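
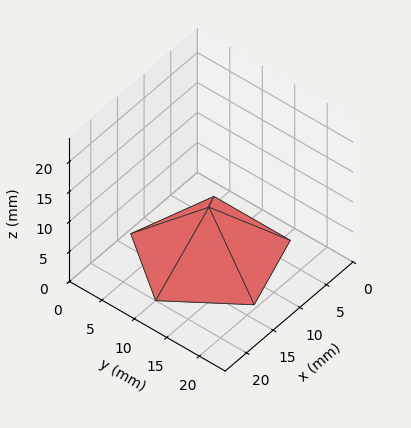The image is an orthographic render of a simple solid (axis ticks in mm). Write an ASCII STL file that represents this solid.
Reading the render: the shape is a regular 5-sided pyramid, base circumscribed radius ≈ 10 mm, apex at z ≈ 8 mm (dimensions read to the nearest mm from the axis ticks). For the STL, each face is triangulated and given an outward normal.

solid part
  facet normal 0.0000 0.0000 -1.0000
    outer loop
      vertex 1.91 15.88 0.00
      vertex 13.09 19.51 0.00
      vertex 20.00 10.00 0.00
    endloop
  endfacet
  facet normal 0.0000 0.0000 -1.0000
    outer loop
      vertex 1.91 4.12 0.00
      vertex 1.91 15.88 0.00
      vertex 20.00 10.00 0.00
    endloop
  endfacet
  facet normal 0.0000 0.0000 -1.0000
    outer loop
      vertex 13.09 0.49 0.00
      vertex 1.91 4.12 0.00
      vertex 20.00 10.00 0.00
    endloop
  endfacet
  facet normal 0.5688 0.4133 0.7110
    outer loop
      vertex 20.00 10.00 0.00
      vertex 13.09 19.51 0.00
      vertex 10.00 10.00 8.00
    endloop
  endfacet
  facet normal -0.2171 0.6687 0.7111
    outer loop
      vertex 13.09 19.51 0.00
      vertex 1.91 15.88 0.00
      vertex 10.00 10.00 8.00
    endloop
  endfacet
  facet normal -0.7031 0.0000 0.7111
    outer loop
      vertex 1.91 15.88 0.00
      vertex 1.91 4.12 0.00
      vertex 10.00 10.00 8.00
    endloop
  endfacet
  facet normal -0.2171 -0.6687 0.7111
    outer loop
      vertex 1.91 4.12 0.00
      vertex 13.09 0.49 0.00
      vertex 10.00 10.00 8.00
    endloop
  endfacet
  facet normal 0.5688 -0.4133 0.7110
    outer loop
      vertex 13.09 0.49 0.00
      vertex 20.00 10.00 0.00
      vertex 10.00 10.00 8.00
    endloop
  endfacet
endsolid part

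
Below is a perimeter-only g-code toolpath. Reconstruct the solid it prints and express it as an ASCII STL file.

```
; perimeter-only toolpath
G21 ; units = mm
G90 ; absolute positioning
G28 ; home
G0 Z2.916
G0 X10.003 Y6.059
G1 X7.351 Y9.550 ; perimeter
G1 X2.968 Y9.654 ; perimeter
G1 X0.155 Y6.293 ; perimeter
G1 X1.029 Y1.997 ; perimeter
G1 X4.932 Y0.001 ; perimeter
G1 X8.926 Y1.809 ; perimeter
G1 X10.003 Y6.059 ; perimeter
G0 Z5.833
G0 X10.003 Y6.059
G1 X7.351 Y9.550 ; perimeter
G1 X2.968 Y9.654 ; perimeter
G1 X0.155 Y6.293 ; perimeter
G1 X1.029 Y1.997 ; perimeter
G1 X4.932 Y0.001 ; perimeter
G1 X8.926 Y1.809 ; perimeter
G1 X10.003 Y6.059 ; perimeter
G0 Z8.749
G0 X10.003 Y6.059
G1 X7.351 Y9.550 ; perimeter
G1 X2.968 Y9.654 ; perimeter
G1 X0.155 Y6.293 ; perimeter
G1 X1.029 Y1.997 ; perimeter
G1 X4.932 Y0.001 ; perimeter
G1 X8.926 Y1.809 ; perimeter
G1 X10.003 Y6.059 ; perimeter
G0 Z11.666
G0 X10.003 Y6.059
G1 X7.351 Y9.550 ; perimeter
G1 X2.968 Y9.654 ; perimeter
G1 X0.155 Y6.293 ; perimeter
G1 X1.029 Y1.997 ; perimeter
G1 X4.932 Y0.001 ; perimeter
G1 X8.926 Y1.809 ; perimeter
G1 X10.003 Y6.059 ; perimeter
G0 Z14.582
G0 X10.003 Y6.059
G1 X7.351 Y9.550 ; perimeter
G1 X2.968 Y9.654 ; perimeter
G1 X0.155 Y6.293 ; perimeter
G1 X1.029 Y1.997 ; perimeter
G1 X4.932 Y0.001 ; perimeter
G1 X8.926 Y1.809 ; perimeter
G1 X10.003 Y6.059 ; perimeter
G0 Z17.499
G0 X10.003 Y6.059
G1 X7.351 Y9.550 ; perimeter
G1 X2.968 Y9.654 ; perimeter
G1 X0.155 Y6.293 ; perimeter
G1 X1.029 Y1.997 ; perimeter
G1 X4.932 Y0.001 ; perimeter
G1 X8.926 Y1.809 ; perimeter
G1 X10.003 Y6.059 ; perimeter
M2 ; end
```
solid part
  facet normal 0.0000 0.0000 -1.0000
    outer loop
      vertex 2.968 9.654 0.000
      vertex 7.351 9.550 0.000
      vertex 10.003 6.059 0.000
    endloop
  endfacet
  facet normal 0.0000 0.0000 -1.0000
    outer loop
      vertex 0.155 6.293 0.000
      vertex 2.968 9.654 0.000
      vertex 10.003 6.059 0.000
    endloop
  endfacet
  facet normal 0.0000 0.0000 -1.0000
    outer loop
      vertex 1.029 1.997 0.000
      vertex 0.155 6.293 0.000
      vertex 10.003 6.059 0.000
    endloop
  endfacet
  facet normal 0.0000 0.0000 -1.0000
    outer loop
      vertex 4.932 0.001 0.000
      vertex 1.029 1.997 0.000
      vertex 10.003 6.059 0.000
    endloop
  endfacet
  facet normal 0.0000 0.0000 -1.0000
    outer loop
      vertex 8.926 1.809 0.000
      vertex 4.932 0.001 0.000
      vertex 10.003 6.059 0.000
    endloop
  endfacet
  facet normal 0.0000 0.0000 1.0000
    outer loop
      vertex 10.003 6.059 17.499
      vertex 7.351 9.550 17.499
      vertex 2.968 9.654 17.499
    endloop
  endfacet
  facet normal 0.0000 0.0000 1.0000
    outer loop
      vertex 10.003 6.059 17.499
      vertex 2.968 9.654 17.499
      vertex 0.155 6.293 17.499
    endloop
  endfacet
  facet normal 0.0000 0.0000 1.0000
    outer loop
      vertex 10.003 6.059 17.499
      vertex 0.155 6.293 17.499
      vertex 1.029 1.997 17.499
    endloop
  endfacet
  facet normal 0.0000 0.0000 1.0000
    outer loop
      vertex 10.003 6.059 17.499
      vertex 1.029 1.997 17.499
      vertex 4.932 0.001 17.499
    endloop
  endfacet
  facet normal 0.0000 0.0000 1.0000
    outer loop
      vertex 10.003 6.059 17.499
      vertex 4.932 0.001 17.499
      vertex 8.926 1.809 17.499
    endloop
  endfacet
  facet normal 0.7963 0.6049 0.0000
    outer loop
      vertex 10.003 6.059 0.000
      vertex 7.351 9.550 0.000
      vertex 7.351 9.550 17.499
    endloop
  endfacet
  facet normal 0.7963 0.6049 0.0000
    outer loop
      vertex 10.003 6.059 0.000
      vertex 7.351 9.550 17.499
      vertex 10.003 6.059 17.499
    endloop
  endfacet
  facet normal 0.0237 0.9997 0.0000
    outer loop
      vertex 7.351 9.550 0.000
      vertex 2.968 9.654 0.000
      vertex 2.968 9.654 17.499
    endloop
  endfacet
  facet normal 0.0237 0.9997 0.0000
    outer loop
      vertex 7.351 9.550 0.000
      vertex 2.968 9.654 17.499
      vertex 7.351 9.550 17.499
    endloop
  endfacet
  facet normal -0.7669 0.6418 0.0000
    outer loop
      vertex 2.968 9.654 0.000
      vertex 0.155 6.293 0.000
      vertex 0.155 6.293 17.499
    endloop
  endfacet
  facet normal -0.7669 0.6418 0.0000
    outer loop
      vertex 2.968 9.654 0.000
      vertex 0.155 6.293 17.499
      vertex 2.968 9.654 17.499
    endloop
  endfacet
  facet normal -0.9799 -0.1994 0.0000
    outer loop
      vertex 0.155 6.293 0.000
      vertex 1.029 1.997 0.000
      vertex 1.029 1.997 17.499
    endloop
  endfacet
  facet normal -0.9799 -0.1994 0.0000
    outer loop
      vertex 0.155 6.293 0.000
      vertex 1.029 1.997 17.499
      vertex 0.155 6.293 17.499
    endloop
  endfacet
  facet normal -0.4553 -0.8903 0.0000
    outer loop
      vertex 1.029 1.997 0.000
      vertex 4.932 0.001 0.000
      vertex 4.932 0.001 17.499
    endloop
  endfacet
  facet normal -0.4553 -0.8903 0.0000
    outer loop
      vertex 1.029 1.997 0.000
      vertex 4.932 0.001 17.499
      vertex 1.029 1.997 17.499
    endloop
  endfacet
  facet normal 0.4124 -0.9110 0.0000
    outer loop
      vertex 4.932 0.001 0.000
      vertex 8.926 1.809 0.000
      vertex 8.926 1.809 17.499
    endloop
  endfacet
  facet normal 0.4124 -0.9110 0.0000
    outer loop
      vertex 4.932 0.001 0.000
      vertex 8.926 1.809 17.499
      vertex 4.932 0.001 17.499
    endloop
  endfacet
  facet normal 0.9694 -0.2456 0.0000
    outer loop
      vertex 8.926 1.809 0.000
      vertex 10.003 6.059 0.000
      vertex 10.003 6.059 17.499
    endloop
  endfacet
  facet normal 0.9694 -0.2456 0.0000
    outer loop
      vertex 8.926 1.809 0.000
      vertex 10.003 6.059 17.499
      vertex 8.926 1.809 17.499
    endloop
  endfacet
endsolid part

The G0 Z moves step by Δz≈2.916 mm. Every layer's G1 loop is the same polygon, so the solid is a straight extrusion of it from z=0 to z≈17.5. Closing with flat bottom and top caps and triangulating gives 24 facets — a regular 7-sided prism (a cylinder approximated with 7 flat sides), circumscribed radius ≈ 5.05 mm, height ≈ 17.5 mm.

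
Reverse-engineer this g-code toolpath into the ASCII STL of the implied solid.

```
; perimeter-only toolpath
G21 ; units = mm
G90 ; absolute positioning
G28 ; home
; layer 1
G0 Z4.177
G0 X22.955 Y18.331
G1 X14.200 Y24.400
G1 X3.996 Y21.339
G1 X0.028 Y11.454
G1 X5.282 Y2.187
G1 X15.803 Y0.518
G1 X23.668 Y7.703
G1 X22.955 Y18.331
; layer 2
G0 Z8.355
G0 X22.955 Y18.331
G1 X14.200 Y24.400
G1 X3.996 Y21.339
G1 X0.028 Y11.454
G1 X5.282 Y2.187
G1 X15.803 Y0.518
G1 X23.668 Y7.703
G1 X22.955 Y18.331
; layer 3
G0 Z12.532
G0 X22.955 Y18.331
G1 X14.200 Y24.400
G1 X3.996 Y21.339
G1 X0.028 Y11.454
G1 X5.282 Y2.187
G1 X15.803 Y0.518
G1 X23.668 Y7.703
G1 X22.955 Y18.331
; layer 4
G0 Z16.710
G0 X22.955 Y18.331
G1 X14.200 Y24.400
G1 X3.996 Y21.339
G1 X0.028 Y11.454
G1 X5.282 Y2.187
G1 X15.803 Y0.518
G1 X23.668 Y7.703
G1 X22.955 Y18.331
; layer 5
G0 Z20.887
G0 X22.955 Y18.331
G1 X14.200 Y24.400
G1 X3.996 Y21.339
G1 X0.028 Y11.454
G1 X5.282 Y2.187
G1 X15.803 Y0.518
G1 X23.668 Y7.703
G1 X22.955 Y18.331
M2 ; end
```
solid part
  facet normal 0.0000 0.0000 -1.0000
    outer loop
      vertex 3.996 21.339 0.000
      vertex 14.200 24.400 0.000
      vertex 22.955 18.331 0.000
    endloop
  endfacet
  facet normal 0.0000 0.0000 -1.0000
    outer loop
      vertex 0.028 11.454 0.000
      vertex 3.996 21.339 0.000
      vertex 22.955 18.331 0.000
    endloop
  endfacet
  facet normal 0.0000 0.0000 -1.0000
    outer loop
      vertex 5.282 2.187 0.000
      vertex 0.028 11.454 0.000
      vertex 22.955 18.331 0.000
    endloop
  endfacet
  facet normal 0.0000 0.0000 -1.0000
    outer loop
      vertex 15.803 0.518 0.000
      vertex 5.282 2.187 0.000
      vertex 22.955 18.331 0.000
    endloop
  endfacet
  facet normal 0.0000 0.0000 -1.0000
    outer loop
      vertex 23.668 7.703 0.000
      vertex 15.803 0.518 0.000
      vertex 22.955 18.331 0.000
    endloop
  endfacet
  facet normal 0.0000 0.0000 1.0000
    outer loop
      vertex 22.955 18.331 20.887
      vertex 14.200 24.400 20.887
      vertex 3.996 21.339 20.887
    endloop
  endfacet
  facet normal 0.0000 0.0000 1.0000
    outer loop
      vertex 22.955 18.331 20.887
      vertex 3.996 21.339 20.887
      vertex 0.028 11.454 20.887
    endloop
  endfacet
  facet normal 0.0000 0.0000 1.0000
    outer loop
      vertex 22.955 18.331 20.887
      vertex 0.028 11.454 20.887
      vertex 5.282 2.187 20.887
    endloop
  endfacet
  facet normal 0.0000 0.0000 1.0000
    outer loop
      vertex 22.955 18.331 20.887
      vertex 5.282 2.187 20.887
      vertex 15.803 0.518 20.887
    endloop
  endfacet
  facet normal 0.0000 0.0000 1.0000
    outer loop
      vertex 22.955 18.331 20.887
      vertex 15.803 0.518 20.887
      vertex 23.668 7.703 20.887
    endloop
  endfacet
  facet normal 0.5697 0.8218 0.0000
    outer loop
      vertex 22.955 18.331 0.000
      vertex 14.200 24.400 0.000
      vertex 14.200 24.400 20.887
    endloop
  endfacet
  facet normal 0.5697 0.8218 0.0000
    outer loop
      vertex 22.955 18.331 0.000
      vertex 14.200 24.400 20.887
      vertex 22.955 18.331 20.887
    endloop
  endfacet
  facet normal -0.2873 0.9578 0.0000
    outer loop
      vertex 14.200 24.400 0.000
      vertex 3.996 21.339 0.000
      vertex 3.996 21.339 20.887
    endloop
  endfacet
  facet normal -0.2873 0.9578 0.0000
    outer loop
      vertex 14.200 24.400 0.000
      vertex 3.996 21.339 20.887
      vertex 14.200 24.400 20.887
    endloop
  endfacet
  facet normal -0.9280 0.3725 0.0000
    outer loop
      vertex 3.996 21.339 0.000
      vertex 0.028 11.454 0.000
      vertex 0.028 11.454 20.887
    endloop
  endfacet
  facet normal -0.9280 0.3725 0.0000
    outer loop
      vertex 3.996 21.339 0.000
      vertex 0.028 11.454 20.887
      vertex 3.996 21.339 20.887
    endloop
  endfacet
  facet normal -0.8699 -0.4932 0.0000
    outer loop
      vertex 0.028 11.454 0.000
      vertex 5.282 2.187 0.000
      vertex 5.282 2.187 20.887
    endloop
  endfacet
  facet normal -0.8699 -0.4932 0.0000
    outer loop
      vertex 0.028 11.454 0.000
      vertex 5.282 2.187 20.887
      vertex 0.028 11.454 20.887
    endloop
  endfacet
  facet normal -0.1567 -0.9877 0.0000
    outer loop
      vertex 5.282 2.187 0.000
      vertex 15.803 0.518 0.000
      vertex 15.803 0.518 20.887
    endloop
  endfacet
  facet normal -0.1567 -0.9877 0.0000
    outer loop
      vertex 5.282 2.187 0.000
      vertex 15.803 0.518 20.887
      vertex 5.282 2.187 20.887
    endloop
  endfacet
  facet normal 0.6745 -0.7383 0.0000
    outer loop
      vertex 15.803 0.518 0.000
      vertex 23.668 7.703 0.000
      vertex 23.668 7.703 20.887
    endloop
  endfacet
  facet normal 0.6745 -0.7383 0.0000
    outer loop
      vertex 15.803 0.518 0.000
      vertex 23.668 7.703 20.887
      vertex 15.803 0.518 20.887
    endloop
  endfacet
  facet normal 0.9978 0.0669 0.0000
    outer loop
      vertex 23.668 7.703 0.000
      vertex 22.955 18.331 0.000
      vertex 22.955 18.331 20.887
    endloop
  endfacet
  facet normal 0.9978 0.0669 0.0000
    outer loop
      vertex 23.668 7.703 0.000
      vertex 22.955 18.331 20.887
      vertex 23.668 7.703 20.887
    endloop
  endfacet
endsolid part

The G0 Z moves step by Δz≈4.177 mm. Every layer's G1 loop is the same polygon, so the solid is a straight extrusion of it from z=0 to z≈20.9. Closing with flat bottom and top caps and triangulating gives 24 facets — a regular 7-sided prism (a cylinder approximated with 7 flat sides), circumscribed radius ≈ 12.3 mm, height ≈ 20.9 mm.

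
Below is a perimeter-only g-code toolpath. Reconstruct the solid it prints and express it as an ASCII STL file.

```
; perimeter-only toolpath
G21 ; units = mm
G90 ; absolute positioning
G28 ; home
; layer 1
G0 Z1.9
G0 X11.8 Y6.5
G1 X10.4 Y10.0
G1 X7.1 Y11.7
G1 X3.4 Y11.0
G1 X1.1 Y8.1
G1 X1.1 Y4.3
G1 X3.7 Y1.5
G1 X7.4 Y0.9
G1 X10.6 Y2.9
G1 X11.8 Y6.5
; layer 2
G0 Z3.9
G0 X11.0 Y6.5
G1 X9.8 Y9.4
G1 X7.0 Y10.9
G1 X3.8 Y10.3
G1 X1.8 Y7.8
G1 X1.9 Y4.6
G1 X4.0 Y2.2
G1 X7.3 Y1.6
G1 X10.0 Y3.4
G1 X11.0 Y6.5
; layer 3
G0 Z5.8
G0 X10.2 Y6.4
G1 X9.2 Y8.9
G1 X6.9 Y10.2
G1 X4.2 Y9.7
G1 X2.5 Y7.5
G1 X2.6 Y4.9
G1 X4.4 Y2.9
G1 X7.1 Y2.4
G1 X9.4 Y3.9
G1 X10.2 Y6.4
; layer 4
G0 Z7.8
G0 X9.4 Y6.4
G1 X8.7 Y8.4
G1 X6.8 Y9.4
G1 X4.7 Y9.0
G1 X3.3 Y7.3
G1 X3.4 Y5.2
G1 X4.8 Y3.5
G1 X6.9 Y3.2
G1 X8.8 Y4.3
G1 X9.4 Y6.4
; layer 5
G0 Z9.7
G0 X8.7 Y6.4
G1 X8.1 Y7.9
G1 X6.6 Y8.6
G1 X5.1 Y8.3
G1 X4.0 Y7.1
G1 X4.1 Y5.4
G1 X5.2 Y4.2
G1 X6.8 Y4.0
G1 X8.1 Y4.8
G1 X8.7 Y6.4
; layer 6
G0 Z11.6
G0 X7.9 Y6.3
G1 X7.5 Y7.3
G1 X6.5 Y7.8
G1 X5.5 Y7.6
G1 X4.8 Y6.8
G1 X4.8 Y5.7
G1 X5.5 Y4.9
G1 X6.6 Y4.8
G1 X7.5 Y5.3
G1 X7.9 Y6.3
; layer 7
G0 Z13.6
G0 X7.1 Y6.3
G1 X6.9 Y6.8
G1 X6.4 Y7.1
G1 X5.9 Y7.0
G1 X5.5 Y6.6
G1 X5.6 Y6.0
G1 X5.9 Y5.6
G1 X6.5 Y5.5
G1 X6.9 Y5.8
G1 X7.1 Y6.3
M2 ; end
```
solid part
  facet normal 0.0000 0.0000 -1.0000
    outer loop
      vertex 7.2 12.5 0.0
      vertex 11.0 10.5 0.0
      vertex 12.6 6.5 0.0
    endloop
  endfacet
  facet normal 0.0000 0.0000 -1.0000
    outer loop
      vertex 3.0 11.7 0.0
      vertex 7.2 12.5 0.0
      vertex 12.6 6.5 0.0
    endloop
  endfacet
  facet normal 0.0000 0.0000 -1.0000
    outer loop
      vertex 0.3 8.3 0.0
      vertex 3.0 11.7 0.0
      vertex 12.6 6.5 0.0
    endloop
  endfacet
  facet normal 0.0000 0.0000 -1.0000
    outer loop
      vertex 0.4 4.0 0.0
      vertex 0.3 8.3 0.0
      vertex 12.6 6.5 0.0
    endloop
  endfacet
  facet normal 0.0000 0.0000 -1.0000
    outer loop
      vertex 3.3 0.8 0.0
      vertex 0.4 4.0 0.0
      vertex 12.6 6.5 0.0
    endloop
  endfacet
  facet normal 0.0000 0.0000 -1.0000
    outer loop
      vertex 7.6 0.1 0.0
      vertex 3.3 0.8 0.0
      vertex 12.6 6.5 0.0
    endloop
  endfacet
  facet normal 0.0000 0.0000 -1.0000
    outer loop
      vertex 11.2 2.4 0.0
      vertex 7.6 0.1 0.0
      vertex 12.6 6.5 0.0
    endloop
  endfacet
  facet normal 0.8673 0.3469 0.3570
    outer loop
      vertex 12.6 6.5 0.0
      vertex 11.0 10.5 0.0
      vertex 6.3 6.3 15.5
    endloop
  endfacet
  facet normal 0.4352 0.8269 0.3560
    outer loop
      vertex 11.0 10.5 0.0
      vertex 7.2 12.5 0.0
      vertex 6.3 6.3 15.5
    endloop
  endfacet
  facet normal -0.1748 0.9176 0.3569
    outer loop
      vertex 7.2 12.5 0.0
      vertex 3.0 11.7 0.0
      vertex 6.3 6.3 15.5
    endloop
  endfacet
  facet normal -0.7312 0.5807 0.3580
    outer loop
      vertex 3.0 11.7 0.0
      vertex 0.3 8.3 0.0
      vertex 6.3 6.3 15.5
    endloop
  endfacet
  facet normal -0.9333 -0.0217 0.3585
    outer loop
      vertex 0.3 8.3 0.0
      vertex 0.4 4.0 0.0
      vertex 6.3 6.3 15.5
    endloop
  endfacet
  facet normal -0.6923 -0.6274 0.3566
    outer loop
      vertex 0.4 4.0 0.0
      vertex 3.3 0.8 0.0
      vertex 6.3 6.3 15.5
    endloop
  endfacet
  facet normal -0.1501 -0.9222 0.3563
    outer loop
      vertex 3.3 0.8 0.0
      vertex 7.6 0.1 0.0
      vertex 6.3 6.3 15.5
    endloop
  endfacet
  facet normal 0.5029 -0.7872 0.3570
    outer loop
      vertex 7.6 0.1 0.0
      vertex 11.2 2.4 0.0
      vertex 6.3 6.3 15.5
    endloop
  endfacet
  facet normal 0.8845 -0.3020 0.3556
    outer loop
      vertex 11.2 2.4 0.0
      vertex 12.6 6.5 0.0
      vertex 6.3 6.3 15.5
    endloop
  endfacet
endsolid part

The G0 Z moves step by Δz≈1.9 mm. The G1 loops shrink linearly with z, so the solid tapers from its base footprint up to z≈15.5. Closing with a flat bottom cap and the tapered top and triangulating gives 16 facets — a regular 9-sided pyramid, base circumscribed radius ≈ 6.3 mm, apex at z ≈ 15.5 mm.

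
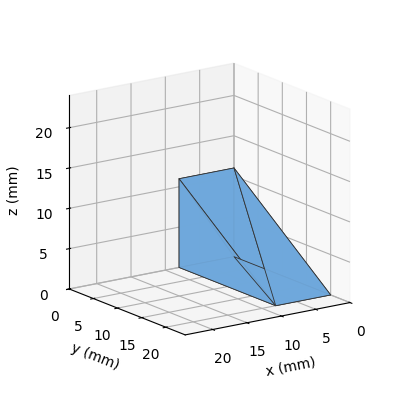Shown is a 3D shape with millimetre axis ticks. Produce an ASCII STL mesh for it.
Reading the render: the shape is a wedge (ramp): 8 × 20 mm base, rising to 11 mm along the y=0 edge and sloping linearly to z=0 at y=20 (dimensions read to the nearest mm from the axis ticks). For the STL, each face is triangulated and given an outward normal.

solid part
  facet normal 0.0000 0.0000 -1.0000
    outer loop
      vertex 8.000 20.000 0.000
      vertex 8.000 0.000 0.000
      vertex 0.000 0.000 0.000
    endloop
  endfacet
  facet normal 0.0000 0.0000 -1.0000
    outer loop
      vertex 0.000 20.000 0.000
      vertex 8.000 20.000 0.000
      vertex 0.000 0.000 0.000
    endloop
  endfacet
  facet normal 0.0000 -1.0000 0.0000
    outer loop
      vertex 0.000 0.000 0.000
      vertex 8.000 0.000 0.000
      vertex 8.000 0.000 11.000
    endloop
  endfacet
  facet normal 0.0000 -1.0000 0.0000
    outer loop
      vertex 0.000 0.000 0.000
      vertex 8.000 0.000 11.000
      vertex 0.000 0.000 11.000
    endloop
  endfacet
  facet normal 0.0000 0.4819 0.8762
    outer loop
      vertex 0.000 0.000 11.000
      vertex 8.000 0.000 11.000
      vertex 8.000 20.000 0.000
    endloop
  endfacet
  facet normal 0.0000 0.4819 0.8762
    outer loop
      vertex 0.000 0.000 11.000
      vertex 8.000 20.000 0.000
      vertex 0.000 20.000 0.000
    endloop
  endfacet
  facet normal -1.0000 0.0000 0.0000
    outer loop
      vertex 0.000 0.000 11.000
      vertex 0.000 20.000 0.000
      vertex 0.000 0.000 0.000
    endloop
  endfacet
  facet normal 1.0000 0.0000 0.0000
    outer loop
      vertex 8.000 0.000 0.000
      vertex 8.000 20.000 0.000
      vertex 8.000 0.000 11.000
    endloop
  endfacet
endsolid part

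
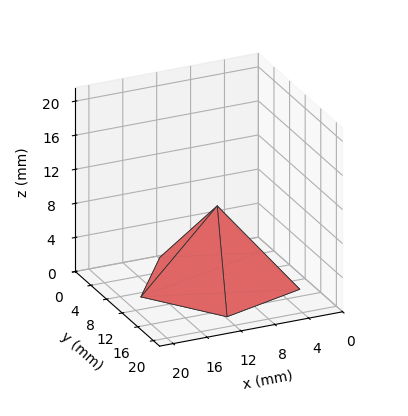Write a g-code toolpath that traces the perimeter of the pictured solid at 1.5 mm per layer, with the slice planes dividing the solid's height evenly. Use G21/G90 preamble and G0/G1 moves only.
Reading the render: the shape is a regular 5-sided pyramid, base circumscribed radius ≈ 9 mm, apex at z ≈ 9 mm (dimensions read to the nearest mm from the axis ticks). For the g-code, the solid's height is divided into equal slices at the stated Δz and each level perimeter traced with G1 moves after a G0 lift.

; perimeter-only toolpath
G21 ; units = mm
G90 ; absolute positioning
G28 ; home
; layer 1
G0 Z1.5
G0 X16.5 Y9.0
G1 X11.3 Y16.2
G1 X2.9 Y13.4
G1 X2.9 Y4.6
G1 X11.3 Y1.8
G1 X16.5 Y9.0
; layer 2
G0 Z3.0
G0 X15.0 Y9.0
G1 X10.9 Y14.7
G1 X4.1 Y12.5
G1 X4.1 Y5.5
G1 X10.9 Y3.3
G1 X15.0 Y9.0
; layer 3
G0 Z4.5
G0 X13.5 Y9.0
G1 X10.4 Y13.3
G1 X5.3 Y11.7
G1 X5.3 Y6.3
G1 X10.4 Y4.7
G1 X13.5 Y9.0
; layer 4
G0 Z6.0
G0 X12.0 Y9.0
G1 X9.9 Y11.9
G1 X6.6 Y10.8
G1 X6.6 Y7.2
G1 X9.9 Y6.1
G1 X12.0 Y9.0
; layer 5
G0 Z7.5
G0 X10.5 Y9.0
G1 X9.5 Y10.4
G1 X7.8 Y9.9
G1 X7.8 Y8.1
G1 X9.5 Y7.6
G1 X10.5 Y9.0
M2 ; end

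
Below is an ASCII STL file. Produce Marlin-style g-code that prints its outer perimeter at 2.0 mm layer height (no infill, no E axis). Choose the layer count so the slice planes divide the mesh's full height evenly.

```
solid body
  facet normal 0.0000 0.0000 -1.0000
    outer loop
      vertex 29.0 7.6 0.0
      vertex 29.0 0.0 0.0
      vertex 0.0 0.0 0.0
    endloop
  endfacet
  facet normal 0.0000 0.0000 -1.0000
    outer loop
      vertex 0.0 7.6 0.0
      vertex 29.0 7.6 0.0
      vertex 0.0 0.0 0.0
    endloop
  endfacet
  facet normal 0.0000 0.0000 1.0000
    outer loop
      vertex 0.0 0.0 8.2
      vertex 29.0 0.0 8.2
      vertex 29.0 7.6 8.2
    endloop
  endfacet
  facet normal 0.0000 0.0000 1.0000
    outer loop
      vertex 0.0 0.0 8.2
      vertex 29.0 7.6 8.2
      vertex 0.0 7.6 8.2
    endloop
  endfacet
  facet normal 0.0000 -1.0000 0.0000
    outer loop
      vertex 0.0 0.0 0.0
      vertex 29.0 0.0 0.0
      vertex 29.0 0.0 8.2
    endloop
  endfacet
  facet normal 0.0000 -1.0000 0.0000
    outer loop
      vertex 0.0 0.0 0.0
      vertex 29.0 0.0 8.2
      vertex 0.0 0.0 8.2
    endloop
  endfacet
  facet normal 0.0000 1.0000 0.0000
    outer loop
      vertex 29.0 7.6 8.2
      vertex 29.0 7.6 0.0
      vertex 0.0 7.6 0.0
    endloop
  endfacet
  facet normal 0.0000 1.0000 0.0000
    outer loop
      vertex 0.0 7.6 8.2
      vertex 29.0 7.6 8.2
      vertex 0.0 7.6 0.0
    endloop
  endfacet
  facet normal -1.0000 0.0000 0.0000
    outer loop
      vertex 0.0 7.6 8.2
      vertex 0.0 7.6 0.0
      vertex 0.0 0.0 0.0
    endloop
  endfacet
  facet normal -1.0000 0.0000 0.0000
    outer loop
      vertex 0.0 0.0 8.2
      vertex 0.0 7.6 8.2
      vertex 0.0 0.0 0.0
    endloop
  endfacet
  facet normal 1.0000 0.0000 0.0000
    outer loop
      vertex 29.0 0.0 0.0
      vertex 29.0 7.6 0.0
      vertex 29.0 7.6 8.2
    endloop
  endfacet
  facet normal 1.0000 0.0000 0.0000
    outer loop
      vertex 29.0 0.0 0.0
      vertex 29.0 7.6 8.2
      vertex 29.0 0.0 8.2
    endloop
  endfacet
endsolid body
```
; perimeter-only toolpath
G21 ; units = mm
G90 ; absolute positioning
G28 ; home
; layer 1
G0 Z2.0
G0 X0.0 Y0.0
G1 X29.0 Y0.0
G1 X29.0 Y7.6
G1 X0.0 Y7.6
G1 X0.0 Y0.0
; layer 2
G0 Z4.1
G0 X0.0 Y0.0
G1 X29.0 Y0.0
G1 X29.0 Y7.6
G1 X0.0 Y7.6
G1 X0.0 Y0.0
; layer 3
G0 Z6.1
G0 X0.0 Y0.0
G1 X29.0 Y0.0
G1 X29.0 Y7.6
G1 X0.0 Y7.6
G1 X0.0 Y0.0
; layer 4
G0 Z8.2
G0 X0.0 Y0.0
G1 X29.0 Y0.0
G1 X29.0 Y7.6
G1 X0.0 Y7.6
G1 X0.0 Y0.0
M2 ; end

The solid is a rectangular box, roughly 29 × 7.6 mm footprint and 8.2 mm tall. Slicing at Δz = 2.0 mm — 4 equal slices spanning the solid's height, so layer i sits at z = i·h/4 — gives 4 non-empty perimeters. Each is a 4-segment closed polygon; G0 lifts to the layer z and rapids to the start vertex, then G1 traces the edges.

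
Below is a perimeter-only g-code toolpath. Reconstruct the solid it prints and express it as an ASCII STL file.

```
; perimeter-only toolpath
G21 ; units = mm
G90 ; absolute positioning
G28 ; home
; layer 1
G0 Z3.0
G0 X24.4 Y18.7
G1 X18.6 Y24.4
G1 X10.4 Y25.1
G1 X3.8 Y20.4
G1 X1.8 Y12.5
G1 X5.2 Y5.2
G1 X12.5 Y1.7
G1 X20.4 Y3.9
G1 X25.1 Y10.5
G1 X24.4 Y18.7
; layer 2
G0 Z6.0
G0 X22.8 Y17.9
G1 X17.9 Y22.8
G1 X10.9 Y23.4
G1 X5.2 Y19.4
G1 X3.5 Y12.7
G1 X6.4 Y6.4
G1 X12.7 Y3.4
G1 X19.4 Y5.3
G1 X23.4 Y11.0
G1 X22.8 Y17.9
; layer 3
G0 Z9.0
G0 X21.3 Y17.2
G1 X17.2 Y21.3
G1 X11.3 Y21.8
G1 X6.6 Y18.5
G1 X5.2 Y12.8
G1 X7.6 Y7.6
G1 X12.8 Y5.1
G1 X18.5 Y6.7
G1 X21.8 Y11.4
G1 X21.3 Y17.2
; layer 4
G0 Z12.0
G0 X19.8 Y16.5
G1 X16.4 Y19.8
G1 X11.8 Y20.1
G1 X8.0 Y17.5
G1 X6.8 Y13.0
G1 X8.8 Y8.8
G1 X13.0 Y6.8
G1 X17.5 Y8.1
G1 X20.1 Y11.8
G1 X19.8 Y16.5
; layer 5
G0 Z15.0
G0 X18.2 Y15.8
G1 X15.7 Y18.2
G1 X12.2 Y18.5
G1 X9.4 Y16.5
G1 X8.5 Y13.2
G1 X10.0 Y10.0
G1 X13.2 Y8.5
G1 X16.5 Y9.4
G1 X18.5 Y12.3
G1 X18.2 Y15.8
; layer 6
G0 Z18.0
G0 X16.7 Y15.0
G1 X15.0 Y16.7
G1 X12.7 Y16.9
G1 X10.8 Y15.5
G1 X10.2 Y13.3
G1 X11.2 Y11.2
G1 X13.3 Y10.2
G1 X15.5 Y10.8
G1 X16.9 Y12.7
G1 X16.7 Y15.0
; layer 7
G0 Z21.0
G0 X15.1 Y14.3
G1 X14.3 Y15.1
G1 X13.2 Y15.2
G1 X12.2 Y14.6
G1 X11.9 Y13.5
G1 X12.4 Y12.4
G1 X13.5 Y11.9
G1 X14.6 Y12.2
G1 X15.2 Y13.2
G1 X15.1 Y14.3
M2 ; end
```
solid part
  facet normal 0.0000 0.0000 -1.0000
    outer loop
      vertex 10.0 26.7 0.0
      vertex 19.3 25.9 0.0
      vertex 25.9 19.4 0.0
    endloop
  endfacet
  facet normal 0.0000 0.0000 -1.0000
    outer loop
      vertex 2.4 21.4 0.0
      vertex 10.0 26.7 0.0
      vertex 25.9 19.4 0.0
    endloop
  endfacet
  facet normal 0.0000 0.0000 -1.0000
    outer loop
      vertex 0.1 12.4 0.0
      vertex 2.4 21.4 0.0
      vertex 25.9 19.4 0.0
    endloop
  endfacet
  facet normal 0.0000 0.0000 -1.0000
    outer loop
      vertex 4.0 4.0 0.0
      vertex 0.1 12.4 0.0
      vertex 25.9 19.4 0.0
    endloop
  endfacet
  facet normal 0.0000 0.0000 -1.0000
    outer loop
      vertex 12.4 0.0 0.0
      vertex 4.0 4.0 0.0
      vertex 25.9 19.4 0.0
    endloop
  endfacet
  facet normal 0.0000 0.0000 -1.0000
    outer loop
      vertex 21.4 2.5 0.0
      vertex 12.4 0.0 0.0
      vertex 25.9 19.4 0.0
    endloop
  endfacet
  facet normal 0.0000 0.0000 -1.0000
    outer loop
      vertex 26.7 10.1 0.0
      vertex 21.4 2.5 0.0
      vertex 25.9 19.4 0.0
    endloop
  endfacet
  facet normal 0.6195 0.6291 0.4695
    outer loop
      vertex 25.9 19.4 0.0
      vertex 19.3 25.9 0.0
      vertex 13.6 13.6 24.0
    endloop
  endfacet
  facet normal 0.0757 0.8800 0.4690
    outer loop
      vertex 19.3 25.9 0.0
      vertex 10.0 26.7 0.0
      vertex 13.6 13.6 24.0
    endloop
  endfacet
  facet normal -0.5047 0.7237 0.4707
    outer loop
      vertex 10.0 26.7 0.0
      vertex 2.4 21.4 0.0
      vertex 13.6 13.6 24.0
    endloop
  endfacet
  facet normal -0.8551 0.2185 0.4701
    outer loop
      vertex 2.4 21.4 0.0
      vertex 0.1 12.4 0.0
      vertex 13.6 13.6 24.0
    endloop
  endfacet
  facet normal -0.8010 -0.3719 0.4692
    outer loop
      vertex 0.1 12.4 0.0
      vertex 4.0 4.0 0.0
      vertex 13.6 13.6 24.0
    endloop
  endfacet
  facet normal -0.3794 -0.7967 0.4704
    outer loop
      vertex 4.0 4.0 0.0
      vertex 12.4 0.0 0.0
      vertex 13.6 13.6 24.0
    endloop
  endfacet
  facet normal 0.2362 -0.8504 0.4701
    outer loop
      vertex 12.4 0.0 0.0
      vertex 21.4 2.5 0.0
      vertex 13.6 13.6 24.0
    endloop
  endfacet
  facet normal 0.7244 -0.5052 0.4691
    outer loop
      vertex 21.4 2.5 0.0
      vertex 26.7 10.1 0.0
      vertex 13.6 13.6 24.0
    endloop
  endfacet
  facet normal 0.8798 0.0757 0.4692
    outer loop
      vertex 26.7 10.1 0.0
      vertex 25.9 19.4 0.0
      vertex 13.6 13.6 24.0
    endloop
  endfacet
endsolid part

The G0 Z moves step by Δz≈3.0 mm. The G1 loops shrink linearly with z, so the solid tapers from its base footprint up to z≈24. Closing with a flat bottom cap and the tapered top and triangulating gives 16 facets — a regular 9-sided pyramid, base circumscribed radius ≈ 13.6 mm, apex at z ≈ 24 mm.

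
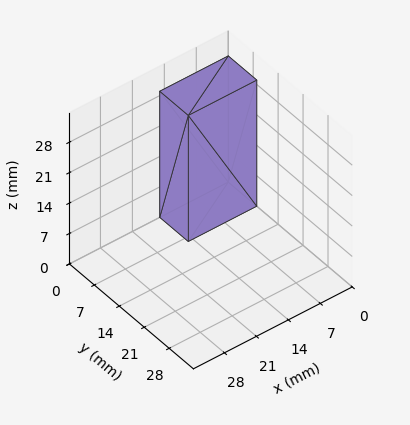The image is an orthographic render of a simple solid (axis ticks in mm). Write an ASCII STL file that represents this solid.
Reading the render: the shape is a rectangular box, roughly 15 × 8 mm footprint and 29 mm tall (dimensions read to the nearest mm from the axis ticks). For the STL, each face is triangulated and given an outward normal.

solid part
  facet normal 0.0000 0.0000 -1.0000
    outer loop
      vertex 15.0 8.0 0.0
      vertex 15.0 0.0 0.0
      vertex 0.0 0.0 0.0
    endloop
  endfacet
  facet normal 0.0000 0.0000 -1.0000
    outer loop
      vertex 0.0 8.0 0.0
      vertex 15.0 8.0 0.0
      vertex 0.0 0.0 0.0
    endloop
  endfacet
  facet normal 0.0000 0.0000 1.0000
    outer loop
      vertex 0.0 0.0 29.0
      vertex 15.0 0.0 29.0
      vertex 15.0 8.0 29.0
    endloop
  endfacet
  facet normal 0.0000 0.0000 1.0000
    outer loop
      vertex 0.0 0.0 29.0
      vertex 15.0 8.0 29.0
      vertex 0.0 8.0 29.0
    endloop
  endfacet
  facet normal 0.0000 -1.0000 0.0000
    outer loop
      vertex 0.0 0.0 0.0
      vertex 15.0 0.0 0.0
      vertex 15.0 0.0 29.0
    endloop
  endfacet
  facet normal 0.0000 -1.0000 0.0000
    outer loop
      vertex 0.0 0.0 0.0
      vertex 15.0 0.0 29.0
      vertex 0.0 0.0 29.0
    endloop
  endfacet
  facet normal 0.0000 1.0000 0.0000
    outer loop
      vertex 15.0 8.0 29.0
      vertex 15.0 8.0 0.0
      vertex 0.0 8.0 0.0
    endloop
  endfacet
  facet normal 0.0000 1.0000 0.0000
    outer loop
      vertex 0.0 8.0 29.0
      vertex 15.0 8.0 29.0
      vertex 0.0 8.0 0.0
    endloop
  endfacet
  facet normal -1.0000 0.0000 0.0000
    outer loop
      vertex 0.0 8.0 29.0
      vertex 0.0 8.0 0.0
      vertex 0.0 0.0 0.0
    endloop
  endfacet
  facet normal -1.0000 0.0000 0.0000
    outer loop
      vertex 0.0 0.0 29.0
      vertex 0.0 8.0 29.0
      vertex 0.0 0.0 0.0
    endloop
  endfacet
  facet normal 1.0000 0.0000 0.0000
    outer loop
      vertex 15.0 0.0 0.0
      vertex 15.0 8.0 0.0
      vertex 15.0 8.0 29.0
    endloop
  endfacet
  facet normal 1.0000 0.0000 0.0000
    outer loop
      vertex 15.0 0.0 0.0
      vertex 15.0 8.0 29.0
      vertex 15.0 0.0 29.0
    endloop
  endfacet
endsolid part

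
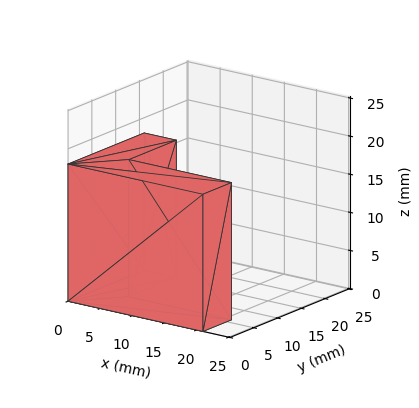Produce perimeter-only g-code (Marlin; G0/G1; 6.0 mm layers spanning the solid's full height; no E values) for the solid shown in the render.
Reading the render: the shape is an L-shaped prism: outer 21 × 16 mm, arm thicknesses ≈ 6 mm (horizontal) and 5 mm (vertical), extruded 18 mm in z (dimensions read to the nearest mm from the axis ticks). For the g-code, the solid's height is divided into equal slices at the stated Δz and each level perimeter traced with G1 moves after a G0 lift.

; perimeter-only toolpath
G21 ; units = mm
G90 ; absolute positioning
G28 ; home
; layer 1
G0 Z6.0
G0 X0.0 Y0.0
G1 X21.0 Y0.0
G1 X21.0 Y6.0
G1 X5.0 Y6.0
G1 X5.0 Y16.0
G1 X0.0 Y16.0
G1 X0.0 Y0.0
; layer 2
G0 Z12.0
G0 X0.0 Y0.0
G1 X21.0 Y0.0
G1 X21.0 Y6.0
G1 X5.0 Y6.0
G1 X5.0 Y16.0
G1 X0.0 Y16.0
G1 X0.0 Y0.0
; layer 3
G0 Z18.0
G0 X0.0 Y0.0
G1 X21.0 Y0.0
G1 X21.0 Y6.0
G1 X5.0 Y6.0
G1 X5.0 Y16.0
G1 X0.0 Y16.0
G1 X0.0 Y0.0
M2 ; end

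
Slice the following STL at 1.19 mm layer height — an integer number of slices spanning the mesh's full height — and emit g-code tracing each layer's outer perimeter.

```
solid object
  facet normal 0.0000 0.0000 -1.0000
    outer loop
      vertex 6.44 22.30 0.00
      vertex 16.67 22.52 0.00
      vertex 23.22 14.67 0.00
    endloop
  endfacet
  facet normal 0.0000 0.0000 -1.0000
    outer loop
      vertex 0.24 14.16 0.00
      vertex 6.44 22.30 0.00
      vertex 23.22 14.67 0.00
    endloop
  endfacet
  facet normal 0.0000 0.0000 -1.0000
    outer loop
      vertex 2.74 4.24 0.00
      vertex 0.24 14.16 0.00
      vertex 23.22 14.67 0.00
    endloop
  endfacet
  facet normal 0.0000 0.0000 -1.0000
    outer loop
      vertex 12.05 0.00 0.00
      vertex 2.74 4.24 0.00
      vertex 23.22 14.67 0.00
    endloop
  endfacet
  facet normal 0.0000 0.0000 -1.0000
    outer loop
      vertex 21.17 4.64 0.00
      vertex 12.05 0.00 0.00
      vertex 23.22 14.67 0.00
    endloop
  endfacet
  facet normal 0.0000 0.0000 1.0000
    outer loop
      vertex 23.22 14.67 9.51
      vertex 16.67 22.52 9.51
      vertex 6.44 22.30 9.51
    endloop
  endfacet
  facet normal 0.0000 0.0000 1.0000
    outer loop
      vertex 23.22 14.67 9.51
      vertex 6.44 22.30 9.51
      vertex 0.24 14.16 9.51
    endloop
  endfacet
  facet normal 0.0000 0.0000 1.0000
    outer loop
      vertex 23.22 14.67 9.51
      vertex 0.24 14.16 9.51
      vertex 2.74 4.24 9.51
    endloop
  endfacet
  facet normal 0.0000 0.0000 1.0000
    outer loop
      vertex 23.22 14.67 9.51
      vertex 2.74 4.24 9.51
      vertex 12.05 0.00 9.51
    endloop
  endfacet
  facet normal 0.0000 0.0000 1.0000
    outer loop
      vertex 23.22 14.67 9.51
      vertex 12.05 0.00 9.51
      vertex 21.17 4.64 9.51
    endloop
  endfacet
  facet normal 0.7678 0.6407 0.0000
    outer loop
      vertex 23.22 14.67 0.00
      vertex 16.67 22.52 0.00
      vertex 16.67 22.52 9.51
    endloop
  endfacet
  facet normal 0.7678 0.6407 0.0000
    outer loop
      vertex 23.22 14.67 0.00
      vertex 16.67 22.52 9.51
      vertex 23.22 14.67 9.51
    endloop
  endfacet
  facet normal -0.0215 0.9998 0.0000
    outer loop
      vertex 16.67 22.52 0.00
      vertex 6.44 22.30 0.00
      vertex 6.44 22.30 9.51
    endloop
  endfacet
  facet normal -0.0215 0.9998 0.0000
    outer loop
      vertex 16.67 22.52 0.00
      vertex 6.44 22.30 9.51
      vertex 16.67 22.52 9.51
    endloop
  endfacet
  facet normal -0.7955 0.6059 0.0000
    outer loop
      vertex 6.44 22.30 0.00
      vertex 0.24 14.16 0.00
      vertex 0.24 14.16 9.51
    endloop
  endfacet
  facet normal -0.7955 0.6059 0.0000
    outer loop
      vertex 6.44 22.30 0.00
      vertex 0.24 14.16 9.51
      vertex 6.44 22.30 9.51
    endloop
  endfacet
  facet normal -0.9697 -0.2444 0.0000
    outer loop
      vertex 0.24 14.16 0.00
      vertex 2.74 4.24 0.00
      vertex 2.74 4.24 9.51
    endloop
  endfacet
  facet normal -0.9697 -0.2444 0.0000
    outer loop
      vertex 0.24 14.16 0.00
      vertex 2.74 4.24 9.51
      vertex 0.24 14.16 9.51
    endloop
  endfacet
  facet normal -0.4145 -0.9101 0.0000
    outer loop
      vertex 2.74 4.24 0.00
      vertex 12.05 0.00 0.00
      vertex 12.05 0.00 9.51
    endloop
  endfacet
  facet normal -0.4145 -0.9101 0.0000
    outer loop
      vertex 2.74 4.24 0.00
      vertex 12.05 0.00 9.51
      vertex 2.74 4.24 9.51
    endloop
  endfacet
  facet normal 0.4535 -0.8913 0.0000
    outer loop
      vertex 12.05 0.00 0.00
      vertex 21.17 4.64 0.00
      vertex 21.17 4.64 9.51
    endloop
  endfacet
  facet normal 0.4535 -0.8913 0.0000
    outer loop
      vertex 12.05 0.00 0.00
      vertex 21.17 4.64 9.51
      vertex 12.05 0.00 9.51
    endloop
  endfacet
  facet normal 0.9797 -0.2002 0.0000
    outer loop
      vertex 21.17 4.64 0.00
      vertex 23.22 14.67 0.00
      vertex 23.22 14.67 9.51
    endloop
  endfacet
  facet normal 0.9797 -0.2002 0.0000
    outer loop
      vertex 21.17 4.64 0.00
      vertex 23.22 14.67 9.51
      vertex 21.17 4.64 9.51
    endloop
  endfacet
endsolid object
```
; perimeter-only toolpath
G21 ; units = mm
G90 ; absolute positioning
G28 ; home
; layer 1
G0 Z1.19
G0 X23.22 Y14.67
G1 X16.67 Y22.52
G1 X6.44 Y22.30
G1 X0.24 Y14.16
G1 X2.74 Y4.24
G1 X12.05 Y0.00
G1 X21.17 Y4.64
G1 X23.22 Y14.67
; layer 2
G0 Z2.38
G0 X23.22 Y14.67
G1 X16.67 Y22.52
G1 X6.44 Y22.30
G1 X0.24 Y14.16
G1 X2.74 Y4.24
G1 X12.05 Y0.00
G1 X21.17 Y4.64
G1 X23.22 Y14.67
; layer 3
G0 Z3.57
G0 X23.22 Y14.67
G1 X16.67 Y22.52
G1 X6.44 Y22.30
G1 X0.24 Y14.16
G1 X2.74 Y4.24
G1 X12.05 Y0.00
G1 X21.17 Y4.64
G1 X23.22 Y14.67
; layer 4
G0 Z4.75
G0 X23.22 Y14.67
G1 X16.67 Y22.52
G1 X6.44 Y22.30
G1 X0.24 Y14.16
G1 X2.74 Y4.24
G1 X12.05 Y0.00
G1 X21.17 Y4.64
G1 X23.22 Y14.67
; layer 5
G0 Z5.94
G0 X23.22 Y14.67
G1 X16.67 Y22.52
G1 X6.44 Y22.30
G1 X0.24 Y14.16
G1 X2.74 Y4.24
G1 X12.05 Y0.00
G1 X21.17 Y4.64
G1 X23.22 Y14.67
; layer 6
G0 Z7.13
G0 X23.22 Y14.67
G1 X16.67 Y22.52
G1 X6.44 Y22.30
G1 X0.24 Y14.16
G1 X2.74 Y4.24
G1 X12.05 Y0.00
G1 X21.17 Y4.64
G1 X23.22 Y14.67
; layer 7
G0 Z8.32
G0 X23.22 Y14.67
G1 X16.67 Y22.52
G1 X6.44 Y22.30
G1 X0.24 Y14.16
G1 X2.74 Y4.24
G1 X12.05 Y0.00
G1 X21.17 Y4.64
G1 X23.22 Y14.67
; layer 8
G0 Z9.51
G0 X23.22 Y14.67
G1 X16.67 Y22.52
G1 X6.44 Y22.30
G1 X0.24 Y14.16
G1 X2.74 Y4.24
G1 X12.05 Y0.00
G1 X21.17 Y4.64
G1 X23.22 Y14.67
M2 ; end

The solid is a regular 7-sided prism (a cylinder approximated with 7 flat sides), circumscribed radius ≈ 11.8 mm, height ≈ 9.51 mm. Slicing at Δz = 1.19 mm — 8 equal slices spanning the solid's height, so layer i sits at z = i·h/8 — gives 8 non-empty perimeters. Each is a 7-segment closed polygon; G0 lifts to the layer z and rapids to the start vertex, then G1 traces the edges.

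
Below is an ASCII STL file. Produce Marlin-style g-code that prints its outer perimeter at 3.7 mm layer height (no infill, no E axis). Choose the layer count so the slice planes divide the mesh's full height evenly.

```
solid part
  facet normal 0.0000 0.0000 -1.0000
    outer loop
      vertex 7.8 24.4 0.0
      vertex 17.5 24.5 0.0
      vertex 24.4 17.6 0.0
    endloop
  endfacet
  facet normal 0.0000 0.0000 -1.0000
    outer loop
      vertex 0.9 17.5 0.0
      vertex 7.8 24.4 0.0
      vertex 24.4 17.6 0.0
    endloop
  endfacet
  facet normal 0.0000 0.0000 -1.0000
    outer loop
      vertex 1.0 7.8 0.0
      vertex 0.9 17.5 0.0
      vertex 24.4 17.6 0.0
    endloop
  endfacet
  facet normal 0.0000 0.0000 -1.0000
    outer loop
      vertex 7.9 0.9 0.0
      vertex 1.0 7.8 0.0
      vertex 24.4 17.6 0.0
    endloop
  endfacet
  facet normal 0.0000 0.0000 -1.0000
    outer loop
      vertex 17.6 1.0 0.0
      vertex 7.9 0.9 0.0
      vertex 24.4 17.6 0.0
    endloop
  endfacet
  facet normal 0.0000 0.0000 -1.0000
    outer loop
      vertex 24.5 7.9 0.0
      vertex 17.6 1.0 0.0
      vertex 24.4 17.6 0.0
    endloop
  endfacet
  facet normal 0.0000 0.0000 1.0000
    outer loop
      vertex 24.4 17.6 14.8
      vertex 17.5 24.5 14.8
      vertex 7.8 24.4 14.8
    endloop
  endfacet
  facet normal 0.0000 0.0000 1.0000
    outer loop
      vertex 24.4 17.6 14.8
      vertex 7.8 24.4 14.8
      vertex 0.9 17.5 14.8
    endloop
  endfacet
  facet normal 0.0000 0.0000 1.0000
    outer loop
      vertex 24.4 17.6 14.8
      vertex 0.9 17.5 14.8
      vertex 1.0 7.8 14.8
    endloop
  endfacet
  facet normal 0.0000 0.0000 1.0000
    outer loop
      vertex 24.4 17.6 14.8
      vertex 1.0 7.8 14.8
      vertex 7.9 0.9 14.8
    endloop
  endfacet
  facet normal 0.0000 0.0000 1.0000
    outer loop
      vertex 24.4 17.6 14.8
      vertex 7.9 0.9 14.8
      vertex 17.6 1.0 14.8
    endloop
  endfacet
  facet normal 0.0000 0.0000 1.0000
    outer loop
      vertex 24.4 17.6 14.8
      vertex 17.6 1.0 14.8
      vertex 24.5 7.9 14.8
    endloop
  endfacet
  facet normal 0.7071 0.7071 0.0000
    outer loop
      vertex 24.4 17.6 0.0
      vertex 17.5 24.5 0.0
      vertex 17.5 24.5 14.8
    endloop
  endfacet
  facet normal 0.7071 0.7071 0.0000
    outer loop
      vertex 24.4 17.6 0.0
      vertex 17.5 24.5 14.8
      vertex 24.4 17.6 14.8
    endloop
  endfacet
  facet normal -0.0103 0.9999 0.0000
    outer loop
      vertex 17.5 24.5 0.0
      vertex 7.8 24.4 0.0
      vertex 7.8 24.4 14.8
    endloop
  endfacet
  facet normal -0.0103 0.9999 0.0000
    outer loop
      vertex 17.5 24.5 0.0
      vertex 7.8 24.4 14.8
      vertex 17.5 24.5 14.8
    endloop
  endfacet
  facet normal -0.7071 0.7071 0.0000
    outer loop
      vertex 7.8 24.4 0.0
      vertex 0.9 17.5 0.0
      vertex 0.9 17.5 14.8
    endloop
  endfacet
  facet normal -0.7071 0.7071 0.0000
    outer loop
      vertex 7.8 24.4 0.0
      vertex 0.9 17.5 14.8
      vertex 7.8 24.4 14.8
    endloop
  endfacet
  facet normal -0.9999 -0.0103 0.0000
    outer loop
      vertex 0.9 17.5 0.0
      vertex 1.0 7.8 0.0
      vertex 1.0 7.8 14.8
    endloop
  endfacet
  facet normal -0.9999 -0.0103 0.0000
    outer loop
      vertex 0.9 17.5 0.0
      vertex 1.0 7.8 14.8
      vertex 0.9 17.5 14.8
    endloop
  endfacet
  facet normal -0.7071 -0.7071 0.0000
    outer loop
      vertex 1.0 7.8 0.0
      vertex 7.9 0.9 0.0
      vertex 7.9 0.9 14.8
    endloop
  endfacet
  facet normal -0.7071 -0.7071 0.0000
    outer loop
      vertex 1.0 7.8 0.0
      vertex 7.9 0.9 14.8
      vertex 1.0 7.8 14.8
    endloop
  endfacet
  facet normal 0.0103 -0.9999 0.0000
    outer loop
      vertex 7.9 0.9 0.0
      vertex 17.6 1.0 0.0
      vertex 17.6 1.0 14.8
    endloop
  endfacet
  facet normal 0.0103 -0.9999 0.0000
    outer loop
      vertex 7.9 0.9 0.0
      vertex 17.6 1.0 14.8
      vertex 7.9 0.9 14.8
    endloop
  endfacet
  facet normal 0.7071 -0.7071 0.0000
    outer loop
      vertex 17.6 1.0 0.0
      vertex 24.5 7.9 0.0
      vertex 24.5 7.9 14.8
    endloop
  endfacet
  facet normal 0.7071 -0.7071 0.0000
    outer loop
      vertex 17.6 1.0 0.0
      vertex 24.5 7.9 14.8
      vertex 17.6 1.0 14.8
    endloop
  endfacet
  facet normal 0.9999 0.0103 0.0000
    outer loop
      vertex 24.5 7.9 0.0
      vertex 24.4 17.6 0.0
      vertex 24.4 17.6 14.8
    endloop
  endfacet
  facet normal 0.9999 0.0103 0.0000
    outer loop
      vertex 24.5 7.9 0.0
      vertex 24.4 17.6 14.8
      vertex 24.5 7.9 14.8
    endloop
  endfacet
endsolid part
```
; perimeter-only toolpath
G21 ; units = mm
G90 ; absolute positioning
G28 ; home
; layer 1
G0 Z3.7
G0 X24.4 Y17.6
G1 X17.5 Y24.5
G1 X7.8 Y24.4
G1 X0.9 Y17.5
G1 X1.0 Y7.8
G1 X7.9 Y0.9
G1 X17.6 Y1.0
G1 X24.5 Y7.9
G1 X24.4 Y17.6
; layer 2
G0 Z7.4
G0 X24.4 Y17.6
G1 X17.5 Y24.5
G1 X7.8 Y24.4
G1 X0.9 Y17.5
G1 X1.0 Y7.8
G1 X7.9 Y0.9
G1 X17.6 Y1.0
G1 X24.5 Y7.9
G1 X24.4 Y17.6
; layer 3
G0 Z11.1
G0 X24.4 Y17.6
G1 X17.5 Y24.5
G1 X7.8 Y24.4
G1 X0.9 Y17.5
G1 X1.0 Y7.8
G1 X7.9 Y0.9
G1 X17.6 Y1.0
G1 X24.5 Y7.9
G1 X24.4 Y17.6
; layer 4
G0 Z14.8
G0 X24.4 Y17.6
G1 X17.5 Y24.5
G1 X7.8 Y24.4
G1 X0.9 Y17.5
G1 X1.0 Y7.8
G1 X7.9 Y0.9
G1 X17.6 Y1.0
G1 X24.5 Y7.9
G1 X24.4 Y17.6
M2 ; end

The solid is a regular 8-sided prism (a cylinder approximated with 8 flat sides), circumscribed radius ≈ 12.7 mm, height ≈ 14.8 mm. Slicing at Δz = 3.7 mm — 4 equal slices spanning the solid's height, so layer i sits at z = i·h/4 — gives 4 non-empty perimeters. Each is a 8-segment closed polygon; G0 lifts to the layer z and rapids to the start vertex, then G1 traces the edges.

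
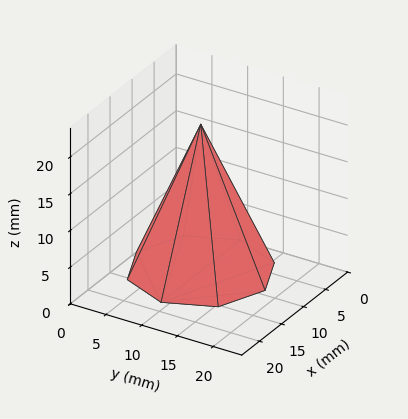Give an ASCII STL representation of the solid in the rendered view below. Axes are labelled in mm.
Reading the render: the shape is a regular 8-sided pyramid, base circumscribed radius ≈ 9 mm, apex at z ≈ 20 mm (dimensions read to the nearest mm from the axis ticks). For the STL, each face is triangulated and given an outward normal.

solid part
  facet normal 0.0000 0.0000 -1.0000
    outer loop
      vertex 9.00 18.00 0.00
      vertex 15.36 15.36 0.00
      vertex 18.00 9.00 0.00
    endloop
  endfacet
  facet normal 0.0000 0.0000 -1.0000
    outer loop
      vertex 2.64 15.36 0.00
      vertex 9.00 18.00 0.00
      vertex 18.00 9.00 0.00
    endloop
  endfacet
  facet normal 0.0000 0.0000 -1.0000
    outer loop
      vertex 0.00 9.00 0.00
      vertex 2.64 15.36 0.00
      vertex 18.00 9.00 0.00
    endloop
  endfacet
  facet normal 0.0000 0.0000 -1.0000
    outer loop
      vertex 2.64 2.64 0.00
      vertex 0.00 9.00 0.00
      vertex 18.00 9.00 0.00
    endloop
  endfacet
  facet normal 0.0000 0.0000 -1.0000
    outer loop
      vertex 9.00 0.00 0.00
      vertex 2.64 2.64 0.00
      vertex 18.00 9.00 0.00
    endloop
  endfacet
  facet normal 0.0000 0.0000 -1.0000
    outer loop
      vertex 15.36 2.64 0.00
      vertex 9.00 0.00 0.00
      vertex 18.00 9.00 0.00
    endloop
  endfacet
  facet normal 0.8529 0.3540 0.3838
    outer loop
      vertex 18.00 9.00 0.00
      vertex 15.36 15.36 0.00
      vertex 9.00 9.00 20.00
    endloop
  endfacet
  facet normal 0.3540 0.8529 0.3838
    outer loop
      vertex 15.36 15.36 0.00
      vertex 9.00 18.00 0.00
      vertex 9.00 9.00 20.00
    endloop
  endfacet
  facet normal -0.3540 0.8529 0.3838
    outer loop
      vertex 9.00 18.00 0.00
      vertex 2.64 15.36 0.00
      vertex 9.00 9.00 20.00
    endloop
  endfacet
  facet normal -0.8529 0.3540 0.3838
    outer loop
      vertex 2.64 15.36 0.00
      vertex 0.00 9.00 0.00
      vertex 9.00 9.00 20.00
    endloop
  endfacet
  facet normal -0.8529 -0.3540 0.3838
    outer loop
      vertex 0.00 9.00 0.00
      vertex 2.64 2.64 0.00
      vertex 9.00 9.00 20.00
    endloop
  endfacet
  facet normal -0.3540 -0.8529 0.3838
    outer loop
      vertex 2.64 2.64 0.00
      vertex 9.00 0.00 0.00
      vertex 9.00 9.00 20.00
    endloop
  endfacet
  facet normal 0.3540 -0.8529 0.3838
    outer loop
      vertex 9.00 0.00 0.00
      vertex 15.36 2.64 0.00
      vertex 9.00 9.00 20.00
    endloop
  endfacet
  facet normal 0.8529 -0.3540 0.3838
    outer loop
      vertex 15.36 2.64 0.00
      vertex 18.00 9.00 0.00
      vertex 9.00 9.00 20.00
    endloop
  endfacet
endsolid part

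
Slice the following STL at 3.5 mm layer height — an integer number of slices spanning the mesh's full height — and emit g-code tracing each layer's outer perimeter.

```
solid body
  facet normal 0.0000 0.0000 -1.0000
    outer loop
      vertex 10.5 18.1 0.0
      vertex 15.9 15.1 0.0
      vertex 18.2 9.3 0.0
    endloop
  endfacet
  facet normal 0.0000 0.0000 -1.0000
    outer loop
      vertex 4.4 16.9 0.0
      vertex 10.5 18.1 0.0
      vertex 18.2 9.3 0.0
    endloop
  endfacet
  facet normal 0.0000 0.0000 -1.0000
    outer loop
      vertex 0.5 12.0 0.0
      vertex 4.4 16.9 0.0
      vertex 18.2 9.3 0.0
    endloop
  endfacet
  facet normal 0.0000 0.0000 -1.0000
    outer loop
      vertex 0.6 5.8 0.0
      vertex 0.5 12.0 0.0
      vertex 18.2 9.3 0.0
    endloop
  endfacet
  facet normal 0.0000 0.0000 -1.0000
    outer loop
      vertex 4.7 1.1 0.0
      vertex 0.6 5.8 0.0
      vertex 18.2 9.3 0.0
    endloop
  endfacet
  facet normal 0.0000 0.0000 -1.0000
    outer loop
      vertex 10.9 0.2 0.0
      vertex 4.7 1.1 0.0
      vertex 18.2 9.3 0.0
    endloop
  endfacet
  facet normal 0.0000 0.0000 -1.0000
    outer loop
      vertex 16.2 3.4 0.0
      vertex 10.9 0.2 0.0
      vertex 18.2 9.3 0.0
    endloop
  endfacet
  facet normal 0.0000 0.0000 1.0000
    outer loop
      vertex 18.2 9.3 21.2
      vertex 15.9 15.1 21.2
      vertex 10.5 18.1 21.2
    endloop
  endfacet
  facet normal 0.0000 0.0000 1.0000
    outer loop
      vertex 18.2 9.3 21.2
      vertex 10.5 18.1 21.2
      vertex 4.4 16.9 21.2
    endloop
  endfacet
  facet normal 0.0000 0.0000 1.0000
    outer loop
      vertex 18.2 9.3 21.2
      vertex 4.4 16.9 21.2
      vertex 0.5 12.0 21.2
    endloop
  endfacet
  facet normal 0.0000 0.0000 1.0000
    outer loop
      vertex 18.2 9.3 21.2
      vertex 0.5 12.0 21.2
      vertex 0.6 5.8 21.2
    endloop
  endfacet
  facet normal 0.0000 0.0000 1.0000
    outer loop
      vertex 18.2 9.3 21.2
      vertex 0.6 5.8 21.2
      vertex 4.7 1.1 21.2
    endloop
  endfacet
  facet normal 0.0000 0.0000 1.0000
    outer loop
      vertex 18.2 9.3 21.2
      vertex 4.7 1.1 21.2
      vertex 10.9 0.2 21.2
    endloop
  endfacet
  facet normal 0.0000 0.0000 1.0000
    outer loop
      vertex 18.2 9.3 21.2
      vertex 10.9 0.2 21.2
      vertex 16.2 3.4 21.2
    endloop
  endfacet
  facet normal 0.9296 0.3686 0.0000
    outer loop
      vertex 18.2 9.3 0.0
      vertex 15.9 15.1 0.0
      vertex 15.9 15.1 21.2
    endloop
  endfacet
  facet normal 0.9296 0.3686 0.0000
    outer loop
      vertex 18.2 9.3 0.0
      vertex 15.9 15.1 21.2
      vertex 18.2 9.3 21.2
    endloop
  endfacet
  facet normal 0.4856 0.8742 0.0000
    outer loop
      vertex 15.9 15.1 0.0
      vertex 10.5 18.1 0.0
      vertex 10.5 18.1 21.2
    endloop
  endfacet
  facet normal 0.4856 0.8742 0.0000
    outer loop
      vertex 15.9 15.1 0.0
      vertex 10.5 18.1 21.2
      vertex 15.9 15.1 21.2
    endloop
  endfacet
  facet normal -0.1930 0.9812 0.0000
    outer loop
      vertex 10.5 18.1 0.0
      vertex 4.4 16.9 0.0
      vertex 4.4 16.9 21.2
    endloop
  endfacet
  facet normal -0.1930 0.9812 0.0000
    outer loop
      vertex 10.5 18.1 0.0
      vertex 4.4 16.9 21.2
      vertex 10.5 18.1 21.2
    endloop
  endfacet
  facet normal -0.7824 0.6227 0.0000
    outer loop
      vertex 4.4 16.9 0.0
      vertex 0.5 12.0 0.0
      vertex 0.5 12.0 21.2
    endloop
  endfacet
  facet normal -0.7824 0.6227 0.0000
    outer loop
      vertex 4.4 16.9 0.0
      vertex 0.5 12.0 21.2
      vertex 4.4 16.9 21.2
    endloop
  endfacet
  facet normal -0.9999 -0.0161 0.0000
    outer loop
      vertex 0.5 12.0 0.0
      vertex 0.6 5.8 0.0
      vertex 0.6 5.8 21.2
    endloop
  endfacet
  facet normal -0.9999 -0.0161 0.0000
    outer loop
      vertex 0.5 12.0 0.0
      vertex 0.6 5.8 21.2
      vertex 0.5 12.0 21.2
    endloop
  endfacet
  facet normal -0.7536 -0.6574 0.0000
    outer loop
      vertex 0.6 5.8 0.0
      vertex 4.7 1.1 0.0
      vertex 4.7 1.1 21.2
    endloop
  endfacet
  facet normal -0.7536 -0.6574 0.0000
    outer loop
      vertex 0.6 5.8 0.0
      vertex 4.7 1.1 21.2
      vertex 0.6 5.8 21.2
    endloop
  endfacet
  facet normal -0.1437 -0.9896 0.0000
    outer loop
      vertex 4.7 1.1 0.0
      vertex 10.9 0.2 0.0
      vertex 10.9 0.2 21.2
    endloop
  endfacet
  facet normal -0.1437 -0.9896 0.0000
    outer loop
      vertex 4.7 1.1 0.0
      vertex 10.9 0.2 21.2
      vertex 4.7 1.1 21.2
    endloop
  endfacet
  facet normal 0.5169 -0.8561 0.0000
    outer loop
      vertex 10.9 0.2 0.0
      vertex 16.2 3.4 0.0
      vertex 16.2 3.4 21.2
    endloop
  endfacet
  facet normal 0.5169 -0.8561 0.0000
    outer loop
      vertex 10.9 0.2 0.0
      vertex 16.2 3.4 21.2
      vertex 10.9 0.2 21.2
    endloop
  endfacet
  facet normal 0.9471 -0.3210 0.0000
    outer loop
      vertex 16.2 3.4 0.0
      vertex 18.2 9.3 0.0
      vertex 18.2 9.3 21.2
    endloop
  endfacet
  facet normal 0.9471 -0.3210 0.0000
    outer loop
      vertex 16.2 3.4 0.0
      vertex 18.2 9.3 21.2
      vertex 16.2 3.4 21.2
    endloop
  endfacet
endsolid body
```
; perimeter-only toolpath
G21 ; units = mm
G90 ; absolute positioning
G28 ; home
; layer 1
G0 Z3.5
G0 X18.2 Y9.3
G1 X15.9 Y15.1
G1 X10.5 Y18.1
G1 X4.4 Y16.9
G1 X0.5 Y12.0
G1 X0.6 Y5.8
G1 X4.7 Y1.1
G1 X10.9 Y0.2
G1 X16.2 Y3.4
G1 X18.2 Y9.3
; layer 2
G0 Z7.1
G0 X18.2 Y9.3
G1 X15.9 Y15.1
G1 X10.5 Y18.1
G1 X4.4 Y16.9
G1 X0.5 Y12.0
G1 X0.6 Y5.8
G1 X4.7 Y1.1
G1 X10.9 Y0.2
G1 X16.2 Y3.4
G1 X18.2 Y9.3
; layer 3
G0 Z10.6
G0 X18.2 Y9.3
G1 X15.9 Y15.1
G1 X10.5 Y18.1
G1 X4.4 Y16.9
G1 X0.5 Y12.0
G1 X0.6 Y5.8
G1 X4.7 Y1.1
G1 X10.9 Y0.2
G1 X16.2 Y3.4
G1 X18.2 Y9.3
; layer 4
G0 Z14.1
G0 X18.2 Y9.3
G1 X15.9 Y15.1
G1 X10.5 Y18.1
G1 X4.4 Y16.9
G1 X0.5 Y12.0
G1 X0.6 Y5.8
G1 X4.7 Y1.1
G1 X10.9 Y0.2
G1 X16.2 Y3.4
G1 X18.2 Y9.3
; layer 5
G0 Z17.7
G0 X18.2 Y9.3
G1 X15.9 Y15.1
G1 X10.5 Y18.1
G1 X4.4 Y16.9
G1 X0.5 Y12.0
G1 X0.6 Y5.8
G1 X4.7 Y1.1
G1 X10.9 Y0.2
G1 X16.2 Y3.4
G1 X18.2 Y9.3
; layer 6
G0 Z21.2
G0 X18.2 Y9.3
G1 X15.9 Y15.1
G1 X10.5 Y18.1
G1 X4.4 Y16.9
G1 X0.5 Y12.0
G1 X0.6 Y5.8
G1 X4.7 Y1.1
G1 X10.9 Y0.2
G1 X16.2 Y3.4
G1 X18.2 Y9.3
M2 ; end

The solid is a regular 9-sided prism (a cylinder approximated with 9 flat sides), circumscribed radius ≈ 9.1 mm, height ≈ 21.2 mm. Slicing at Δz = 3.5 mm — 6 equal slices spanning the solid's height, so layer i sits at z = i·h/6 — gives 6 non-empty perimeters. Each is a 9-segment closed polygon; G0 lifts to the layer z and rapids to the start vertex, then G1 traces the edges.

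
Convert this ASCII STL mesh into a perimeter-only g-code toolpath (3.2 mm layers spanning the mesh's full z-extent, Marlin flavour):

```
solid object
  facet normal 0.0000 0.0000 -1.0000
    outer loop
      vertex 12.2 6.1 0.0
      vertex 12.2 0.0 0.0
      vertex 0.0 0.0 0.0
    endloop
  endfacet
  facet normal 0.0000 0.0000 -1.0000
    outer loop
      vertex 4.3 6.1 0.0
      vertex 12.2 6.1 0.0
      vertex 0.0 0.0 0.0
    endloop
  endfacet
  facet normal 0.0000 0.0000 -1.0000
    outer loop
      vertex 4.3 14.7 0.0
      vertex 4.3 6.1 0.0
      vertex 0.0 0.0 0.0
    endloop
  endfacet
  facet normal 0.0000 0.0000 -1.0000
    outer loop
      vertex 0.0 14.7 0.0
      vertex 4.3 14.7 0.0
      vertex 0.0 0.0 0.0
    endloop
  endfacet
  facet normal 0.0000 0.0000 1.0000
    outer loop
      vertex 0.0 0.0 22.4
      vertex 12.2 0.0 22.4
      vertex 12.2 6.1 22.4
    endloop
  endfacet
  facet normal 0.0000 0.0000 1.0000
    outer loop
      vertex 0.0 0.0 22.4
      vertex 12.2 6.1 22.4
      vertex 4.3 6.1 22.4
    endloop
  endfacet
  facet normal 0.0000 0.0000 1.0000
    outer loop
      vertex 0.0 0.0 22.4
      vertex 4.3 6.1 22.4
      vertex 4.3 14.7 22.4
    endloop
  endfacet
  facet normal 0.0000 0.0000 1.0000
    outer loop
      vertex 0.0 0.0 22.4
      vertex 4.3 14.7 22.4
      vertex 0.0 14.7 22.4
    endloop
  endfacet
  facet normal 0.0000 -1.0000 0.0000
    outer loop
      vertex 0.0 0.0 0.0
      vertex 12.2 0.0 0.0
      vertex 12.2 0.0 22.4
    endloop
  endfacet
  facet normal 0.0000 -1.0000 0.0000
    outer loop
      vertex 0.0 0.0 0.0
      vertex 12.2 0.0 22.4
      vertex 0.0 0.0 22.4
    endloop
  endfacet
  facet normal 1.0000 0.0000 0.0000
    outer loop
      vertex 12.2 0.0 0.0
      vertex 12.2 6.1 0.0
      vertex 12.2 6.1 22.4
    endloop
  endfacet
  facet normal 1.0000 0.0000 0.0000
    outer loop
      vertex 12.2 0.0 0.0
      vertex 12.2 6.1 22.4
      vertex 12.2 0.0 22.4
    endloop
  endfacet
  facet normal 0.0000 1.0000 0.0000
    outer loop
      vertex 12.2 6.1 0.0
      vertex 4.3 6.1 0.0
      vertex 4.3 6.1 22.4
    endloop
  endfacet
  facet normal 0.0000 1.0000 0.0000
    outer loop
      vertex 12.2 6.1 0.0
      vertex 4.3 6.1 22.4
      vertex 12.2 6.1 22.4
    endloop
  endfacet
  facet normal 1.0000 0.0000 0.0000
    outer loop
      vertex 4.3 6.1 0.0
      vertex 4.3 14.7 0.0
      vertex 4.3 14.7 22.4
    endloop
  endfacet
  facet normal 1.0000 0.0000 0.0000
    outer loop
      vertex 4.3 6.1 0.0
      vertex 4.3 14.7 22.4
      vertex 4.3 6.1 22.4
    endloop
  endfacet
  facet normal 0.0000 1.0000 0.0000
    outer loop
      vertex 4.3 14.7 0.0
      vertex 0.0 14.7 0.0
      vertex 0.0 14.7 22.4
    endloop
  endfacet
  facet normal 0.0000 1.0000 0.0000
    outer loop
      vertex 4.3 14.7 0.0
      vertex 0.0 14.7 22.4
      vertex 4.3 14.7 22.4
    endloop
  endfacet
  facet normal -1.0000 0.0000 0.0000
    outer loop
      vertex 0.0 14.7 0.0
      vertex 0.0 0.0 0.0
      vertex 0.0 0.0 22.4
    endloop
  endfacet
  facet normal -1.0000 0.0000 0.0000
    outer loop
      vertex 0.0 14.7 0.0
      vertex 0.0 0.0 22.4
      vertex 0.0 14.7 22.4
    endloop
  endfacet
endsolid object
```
; perimeter-only toolpath
G21 ; units = mm
G90 ; absolute positioning
G28 ; home
; layer 1
G0 Z3.2
G0 X0.0 Y0.0
G1 X12.2 Y0.0
G1 X12.2 Y6.1
G1 X4.3 Y6.1
G1 X4.3 Y14.7
G1 X0.0 Y14.7
G1 X0.0 Y0.0
; layer 2
G0 Z6.4
G0 X0.0 Y0.0
G1 X12.2 Y0.0
G1 X12.2 Y6.1
G1 X4.3 Y6.1
G1 X4.3 Y14.7
G1 X0.0 Y14.7
G1 X0.0 Y0.0
; layer 3
G0 Z9.6
G0 X0.0 Y0.0
G1 X12.2 Y0.0
G1 X12.2 Y6.1
G1 X4.3 Y6.1
G1 X4.3 Y14.7
G1 X0.0 Y14.7
G1 X0.0 Y0.0
; layer 4
G0 Z12.8
G0 X0.0 Y0.0
G1 X12.2 Y0.0
G1 X12.2 Y6.1
G1 X4.3 Y6.1
G1 X4.3 Y14.7
G1 X0.0 Y14.7
G1 X0.0 Y0.0
; layer 5
G0 Z16.0
G0 X0.0 Y0.0
G1 X12.2 Y0.0
G1 X12.2 Y6.1
G1 X4.3 Y6.1
G1 X4.3 Y14.7
G1 X0.0 Y14.7
G1 X0.0 Y0.0
; layer 6
G0 Z19.2
G0 X0.0 Y0.0
G1 X12.2 Y0.0
G1 X12.2 Y6.1
G1 X4.3 Y6.1
G1 X4.3 Y14.7
G1 X0.0 Y14.7
G1 X0.0 Y0.0
; layer 7
G0 Z22.4
G0 X0.0 Y0.0
G1 X12.2 Y0.0
G1 X12.2 Y6.1
G1 X4.3 Y6.1
G1 X4.3 Y14.7
G1 X0.0 Y14.7
G1 X0.0 Y0.0
M2 ; end

The solid is an L-shaped prism: outer 12.2 × 14.7 mm, arm thicknesses ≈ 6.1 mm (horizontal) and 4.3 mm (vertical), extruded 22.4 mm in z. Slicing at Δz = 3.2 mm — 7 equal slices spanning the solid's height, so layer i sits at z = i·h/7 — gives 7 non-empty perimeters. Each is a 6-segment closed polygon; G0 lifts to the layer z and rapids to the start vertex, then G1 traces the edges.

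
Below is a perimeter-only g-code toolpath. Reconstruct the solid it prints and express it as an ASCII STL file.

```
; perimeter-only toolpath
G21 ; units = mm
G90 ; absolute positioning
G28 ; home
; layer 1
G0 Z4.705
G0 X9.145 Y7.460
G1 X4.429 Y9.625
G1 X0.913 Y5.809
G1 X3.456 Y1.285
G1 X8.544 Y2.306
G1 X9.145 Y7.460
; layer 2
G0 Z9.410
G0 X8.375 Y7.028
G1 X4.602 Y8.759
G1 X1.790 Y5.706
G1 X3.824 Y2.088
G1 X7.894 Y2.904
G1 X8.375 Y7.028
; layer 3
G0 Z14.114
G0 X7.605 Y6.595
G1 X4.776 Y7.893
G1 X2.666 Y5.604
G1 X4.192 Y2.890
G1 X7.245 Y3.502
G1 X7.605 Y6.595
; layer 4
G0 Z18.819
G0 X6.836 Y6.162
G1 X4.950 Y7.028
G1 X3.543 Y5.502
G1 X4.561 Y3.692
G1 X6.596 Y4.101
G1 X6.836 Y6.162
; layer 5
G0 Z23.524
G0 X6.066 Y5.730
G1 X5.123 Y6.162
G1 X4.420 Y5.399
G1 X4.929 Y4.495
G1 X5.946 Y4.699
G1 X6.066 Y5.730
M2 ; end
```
solid part
  facet normal 0.0000 0.0000 -1.0000
    outer loop
      vertex 0.036 5.911 0.000
      vertex 4.255 10.490 0.000
      vertex 9.914 7.893 0.000
    endloop
  endfacet
  facet normal 0.0000 0.0000 -1.0000
    outer loop
      vertex 3.088 0.483 0.000
      vertex 0.036 5.911 0.000
      vertex 9.914 7.893 0.000
    endloop
  endfacet
  facet normal 0.0000 0.0000 -1.0000
    outer loop
      vertex 9.193 1.708 0.000
      vertex 3.088 0.483 0.000
      vertex 9.914 7.893 0.000
    endloop
  endfacet
  facet normal 0.4124 0.8986 0.1501
    outer loop
      vertex 9.914 7.893 0.000
      vertex 4.255 10.490 0.000
      vertex 5.297 5.297 28.229
    endloop
  endfacet
  facet normal -0.7271 0.6699 0.1501
    outer loop
      vertex 4.255 10.490 0.000
      vertex 0.036 5.911 0.000
      vertex 5.297 5.297 28.229
    endloop
  endfacet
  facet normal -0.8618 -0.4846 0.1501
    outer loop
      vertex 0.036 5.911 0.000
      vertex 3.088 0.483 0.000
      vertex 5.297 5.297 28.229
    endloop
  endfacet
  facet normal 0.1945 -0.9694 0.1501
    outer loop
      vertex 3.088 0.483 0.000
      vertex 9.193 1.708 0.000
      vertex 5.297 5.297 28.229
    endloop
  endfacet
  facet normal 0.9820 -0.1145 0.1501
    outer loop
      vertex 9.193 1.708 0.000
      vertex 9.914 7.893 0.000
      vertex 5.297 5.297 28.229
    endloop
  endfacet
endsolid part

The G0 Z moves step by Δz≈4.705 mm. The G1 loops shrink linearly with z, so the solid tapers from its base footprint up to z≈28.2. Closing with a flat bottom cap and the tapered top and triangulating gives 8 facets — a regular 5-sided pyramid, base circumscribed radius ≈ 5.3 mm, apex at z ≈ 28.2 mm.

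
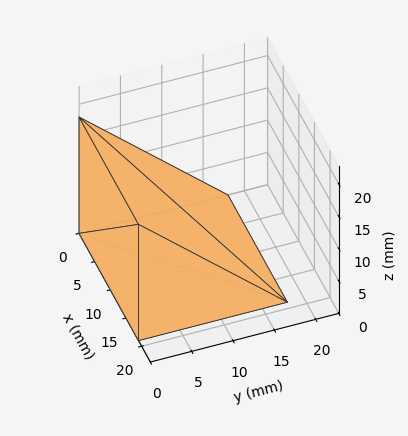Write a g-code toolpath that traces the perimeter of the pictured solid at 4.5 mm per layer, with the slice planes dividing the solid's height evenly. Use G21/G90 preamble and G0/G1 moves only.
Reading the render: the shape is a wedge (ramp): 19 × 18 mm base, rising to 18 mm along the y=0 edge and sloping linearly to z=0 at y=18 (dimensions read to the nearest mm from the axis ticks). For the g-code, the solid's height is divided into equal slices at the stated Δz and each level perimeter traced with G1 moves after a G0 lift.

; perimeter-only toolpath
G21 ; units = mm
G90 ; absolute positioning
G28 ; home
; layer 1
G0 Z4.5
G0 X0.0 Y0.0
G1 X19.0 Y0.0
G1 X19.0 Y13.5
G1 X0.0 Y13.5
G1 X0.0 Y0.0
; layer 2
G0 Z9.0
G0 X0.0 Y0.0
G1 X19.0 Y0.0
G1 X19.0 Y9.0
G1 X0.0 Y9.0
G1 X0.0 Y0.0
; layer 3
G0 Z13.5
G0 X0.0 Y0.0
G1 X19.0 Y0.0
G1 X19.0 Y4.5
G1 X0.0 Y4.5
G1 X0.0 Y0.0
M2 ; end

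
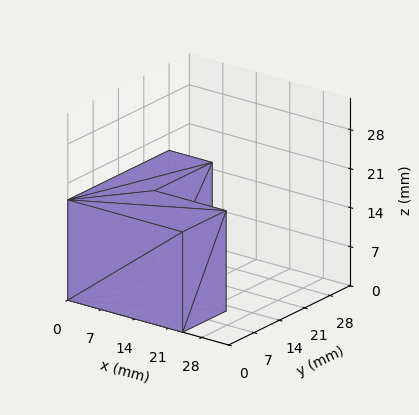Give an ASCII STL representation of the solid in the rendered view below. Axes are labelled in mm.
Reading the render: the shape is an L-shaped prism: outer 24 × 28 mm, arm thicknesses ≈ 12 mm (horizontal) and 9 mm (vertical), extruded 18 mm in z (dimensions read to the nearest mm from the axis ticks). For the STL, each face is triangulated and given an outward normal.

solid part
  facet normal 0.0000 0.0000 -1.0000
    outer loop
      vertex 24.000 12.000 0.000
      vertex 24.000 0.000 0.000
      vertex 0.000 0.000 0.000
    endloop
  endfacet
  facet normal 0.0000 0.0000 -1.0000
    outer loop
      vertex 9.000 12.000 0.000
      vertex 24.000 12.000 0.000
      vertex 0.000 0.000 0.000
    endloop
  endfacet
  facet normal 0.0000 0.0000 -1.0000
    outer loop
      vertex 9.000 28.000 0.000
      vertex 9.000 12.000 0.000
      vertex 0.000 0.000 0.000
    endloop
  endfacet
  facet normal 0.0000 0.0000 -1.0000
    outer loop
      vertex 0.000 28.000 0.000
      vertex 9.000 28.000 0.000
      vertex 0.000 0.000 0.000
    endloop
  endfacet
  facet normal 0.0000 0.0000 1.0000
    outer loop
      vertex 0.000 0.000 18.000
      vertex 24.000 0.000 18.000
      vertex 24.000 12.000 18.000
    endloop
  endfacet
  facet normal 0.0000 0.0000 1.0000
    outer loop
      vertex 0.000 0.000 18.000
      vertex 24.000 12.000 18.000
      vertex 9.000 12.000 18.000
    endloop
  endfacet
  facet normal 0.0000 0.0000 1.0000
    outer loop
      vertex 0.000 0.000 18.000
      vertex 9.000 12.000 18.000
      vertex 9.000 28.000 18.000
    endloop
  endfacet
  facet normal 0.0000 0.0000 1.0000
    outer loop
      vertex 0.000 0.000 18.000
      vertex 9.000 28.000 18.000
      vertex 0.000 28.000 18.000
    endloop
  endfacet
  facet normal 0.0000 -1.0000 0.0000
    outer loop
      vertex 0.000 0.000 0.000
      vertex 24.000 0.000 0.000
      vertex 24.000 0.000 18.000
    endloop
  endfacet
  facet normal 0.0000 -1.0000 0.0000
    outer loop
      vertex 0.000 0.000 0.000
      vertex 24.000 0.000 18.000
      vertex 0.000 0.000 18.000
    endloop
  endfacet
  facet normal 1.0000 0.0000 0.0000
    outer loop
      vertex 24.000 0.000 0.000
      vertex 24.000 12.000 0.000
      vertex 24.000 12.000 18.000
    endloop
  endfacet
  facet normal 1.0000 0.0000 0.0000
    outer loop
      vertex 24.000 0.000 0.000
      vertex 24.000 12.000 18.000
      vertex 24.000 0.000 18.000
    endloop
  endfacet
  facet normal 0.0000 1.0000 0.0000
    outer loop
      vertex 24.000 12.000 0.000
      vertex 9.000 12.000 0.000
      vertex 9.000 12.000 18.000
    endloop
  endfacet
  facet normal 0.0000 1.0000 0.0000
    outer loop
      vertex 24.000 12.000 0.000
      vertex 9.000 12.000 18.000
      vertex 24.000 12.000 18.000
    endloop
  endfacet
  facet normal 1.0000 0.0000 0.0000
    outer loop
      vertex 9.000 12.000 0.000
      vertex 9.000 28.000 0.000
      vertex 9.000 28.000 18.000
    endloop
  endfacet
  facet normal 1.0000 0.0000 0.0000
    outer loop
      vertex 9.000 12.000 0.000
      vertex 9.000 28.000 18.000
      vertex 9.000 12.000 18.000
    endloop
  endfacet
  facet normal 0.0000 1.0000 0.0000
    outer loop
      vertex 9.000 28.000 0.000
      vertex 0.000 28.000 0.000
      vertex 0.000 28.000 18.000
    endloop
  endfacet
  facet normal 0.0000 1.0000 0.0000
    outer loop
      vertex 9.000 28.000 0.000
      vertex 0.000 28.000 18.000
      vertex 9.000 28.000 18.000
    endloop
  endfacet
  facet normal -1.0000 0.0000 0.0000
    outer loop
      vertex 0.000 28.000 0.000
      vertex 0.000 0.000 0.000
      vertex 0.000 0.000 18.000
    endloop
  endfacet
  facet normal -1.0000 0.0000 0.0000
    outer loop
      vertex 0.000 28.000 0.000
      vertex 0.000 0.000 18.000
      vertex 0.000 28.000 18.000
    endloop
  endfacet
endsolid part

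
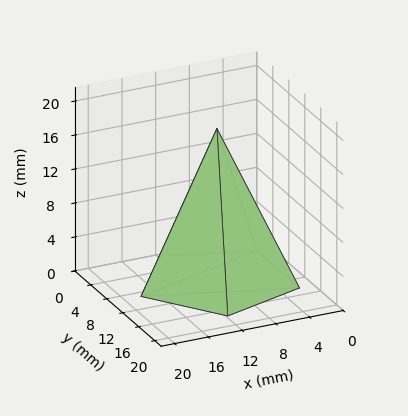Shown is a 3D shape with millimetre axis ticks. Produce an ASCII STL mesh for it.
Reading the render: the shape is a regular 5-sided pyramid, base circumscribed radius ≈ 9 mm, apex at z ≈ 18 mm (dimensions read to the nearest mm from the axis ticks). For the STL, each face is triangulated and given an outward normal.

solid part
  facet normal 0.0000 0.0000 -1.0000
    outer loop
      vertex 1.719 14.290 0.000
      vertex 11.781 17.560 0.000
      vertex 18.000 9.000 0.000
    endloop
  endfacet
  facet normal 0.0000 0.0000 -1.0000
    outer loop
      vertex 1.719 3.710 0.000
      vertex 1.719 14.290 0.000
      vertex 18.000 9.000 0.000
    endloop
  endfacet
  facet normal 0.0000 0.0000 -1.0000
    outer loop
      vertex 11.781 0.440 0.000
      vertex 1.719 3.710 0.000
      vertex 18.000 9.000 0.000
    endloop
  endfacet
  facet normal 0.7500 0.5449 0.3750
    outer loop
      vertex 18.000 9.000 0.000
      vertex 11.781 17.560 0.000
      vertex 9.000 9.000 18.000
    endloop
  endfacet
  facet normal -0.2865 0.8816 0.3750
    outer loop
      vertex 11.781 17.560 0.000
      vertex 1.719 14.290 0.000
      vertex 9.000 9.000 18.000
    endloop
  endfacet
  facet normal -0.9270 0.0000 0.3750
    outer loop
      vertex 1.719 14.290 0.000
      vertex 1.719 3.710 0.000
      vertex 9.000 9.000 18.000
    endloop
  endfacet
  facet normal -0.2865 -0.8816 0.3750
    outer loop
      vertex 1.719 3.710 0.000
      vertex 11.781 0.440 0.000
      vertex 9.000 9.000 18.000
    endloop
  endfacet
  facet normal 0.7500 -0.5449 0.3750
    outer loop
      vertex 11.781 0.440 0.000
      vertex 18.000 9.000 0.000
      vertex 9.000 9.000 18.000
    endloop
  endfacet
endsolid part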